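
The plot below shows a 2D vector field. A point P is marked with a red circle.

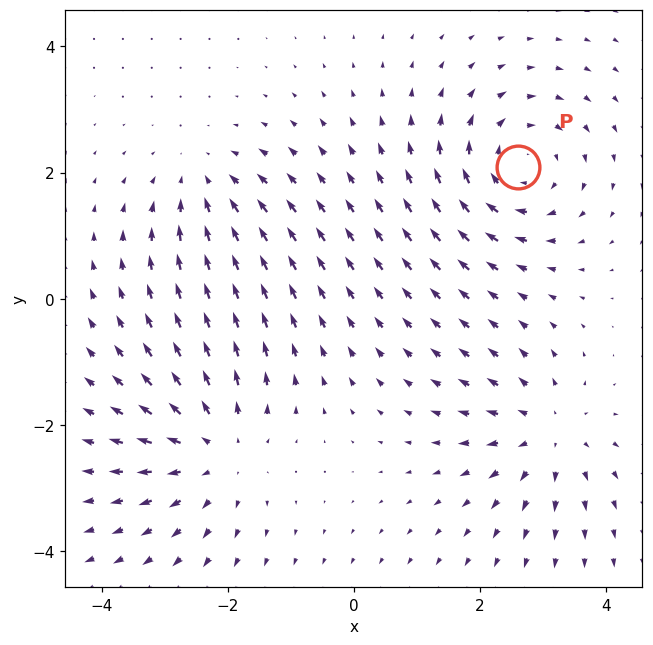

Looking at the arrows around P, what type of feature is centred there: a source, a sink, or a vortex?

At P (2.6, 2.1) the arrows circulate clockwise. Divergence ≈0, curl about -5 — near-zero divergence with nonzero curl is a vortex.

vortex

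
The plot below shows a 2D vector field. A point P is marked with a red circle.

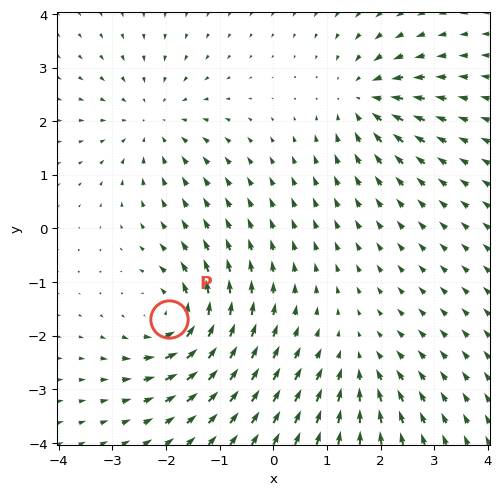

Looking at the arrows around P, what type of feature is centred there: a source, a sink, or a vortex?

At P (-1.9, -1.7) the arrows circulate counterclockwise. Divergence ≈0, curl about +6 — near-zero divergence with nonzero curl is a vortex.

vortex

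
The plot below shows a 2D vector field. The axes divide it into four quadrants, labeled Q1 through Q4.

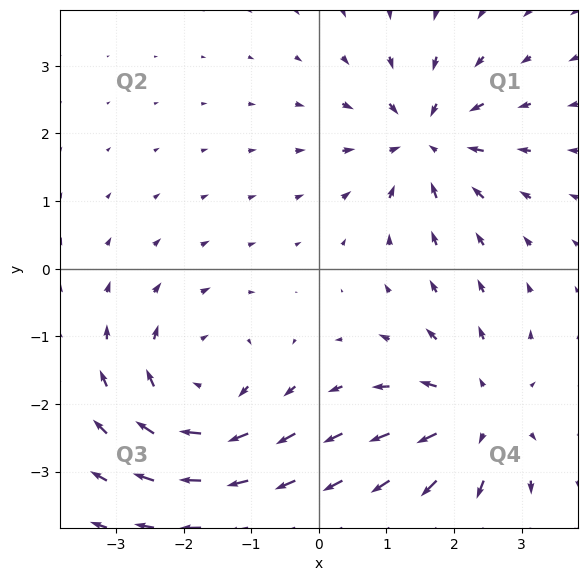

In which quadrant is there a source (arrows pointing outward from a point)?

Q4

The source sits at approximately (2.3, -2.2), which lies in quadrant Q4. The divergence there is about +3, positive as expected for a source.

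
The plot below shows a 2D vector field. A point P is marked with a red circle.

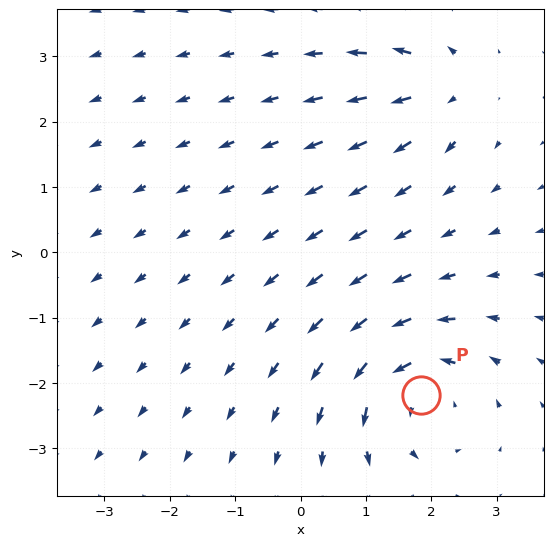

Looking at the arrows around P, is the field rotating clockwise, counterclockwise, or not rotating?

Near P at (1.9, -2.2) the arrows circulate counterclockwise. The curl (z-component) there is about +5; positive curl means counterclockwise rotation.

counterclockwise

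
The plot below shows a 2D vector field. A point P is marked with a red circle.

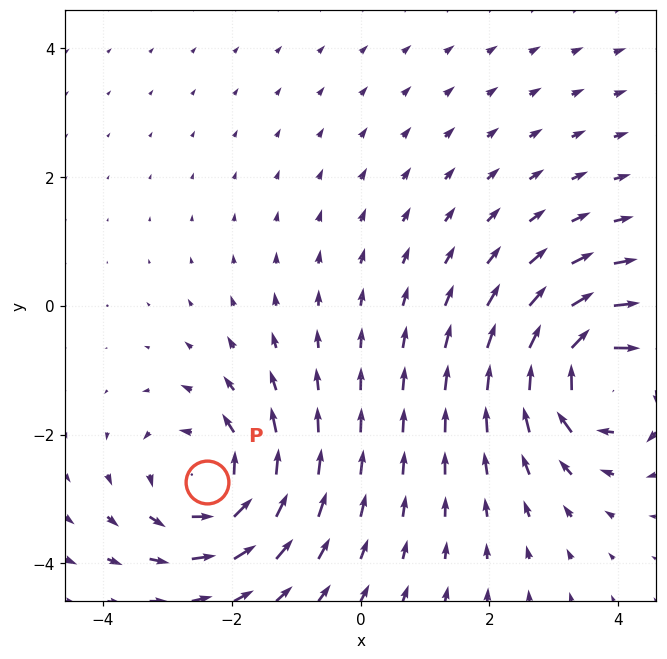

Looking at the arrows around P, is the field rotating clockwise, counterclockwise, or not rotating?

Near P at (-2.4, -2.7) the arrows circulate counterclockwise. The curl (z-component) there is about +5; positive curl means counterclockwise rotation.

counterclockwise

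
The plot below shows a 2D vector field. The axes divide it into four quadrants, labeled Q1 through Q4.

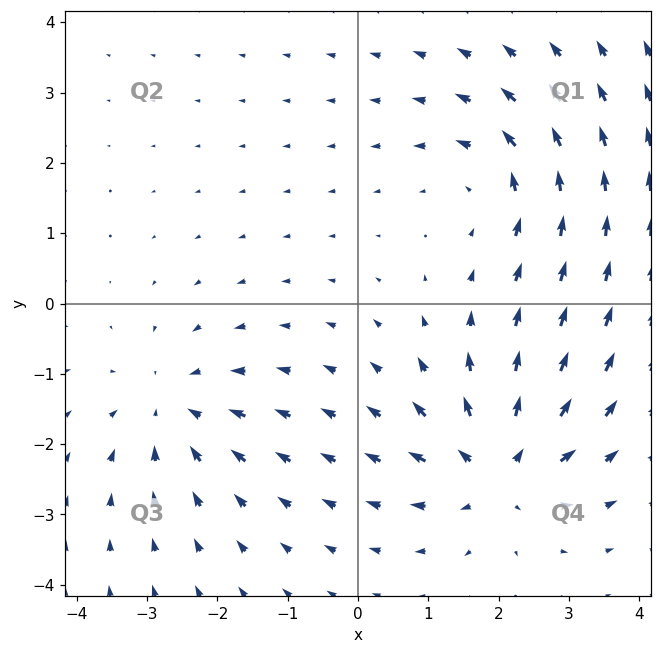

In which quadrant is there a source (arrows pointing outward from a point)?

Q4

The source sits at approximately (2.0, -2.4), which lies in quadrant Q4. The divergence there is about +5, positive as expected for a source.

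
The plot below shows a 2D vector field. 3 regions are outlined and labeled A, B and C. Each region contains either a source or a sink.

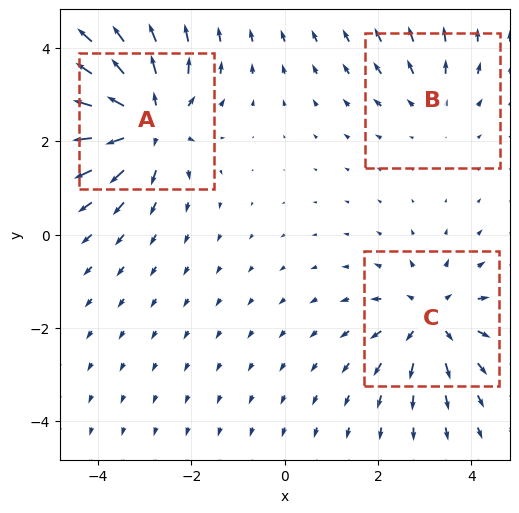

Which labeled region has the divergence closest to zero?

Divergence at each region's feature centre — A: about +5, B: about +2, C: about +4. Region B is closest to zero.

B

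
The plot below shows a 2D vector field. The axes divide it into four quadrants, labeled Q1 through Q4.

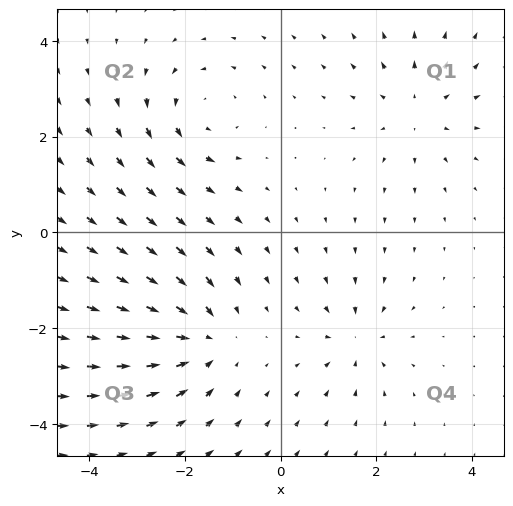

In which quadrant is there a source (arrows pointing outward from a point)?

The source sits at approximately (2.9, 2.5), which lies in quadrant Q1. The divergence there is about +3, positive as expected for a source.

Q1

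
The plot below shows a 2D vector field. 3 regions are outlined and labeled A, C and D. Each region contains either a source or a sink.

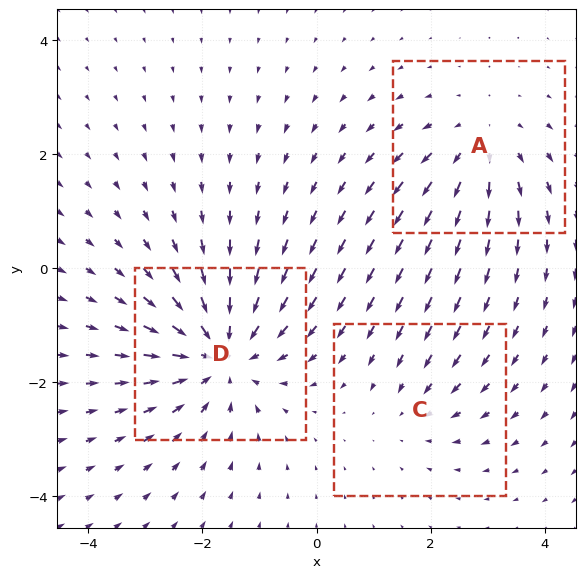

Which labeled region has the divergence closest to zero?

Divergence at each region's feature centre — A: about +3, C: about -2, D: about -4. Region C is closest to zero.

C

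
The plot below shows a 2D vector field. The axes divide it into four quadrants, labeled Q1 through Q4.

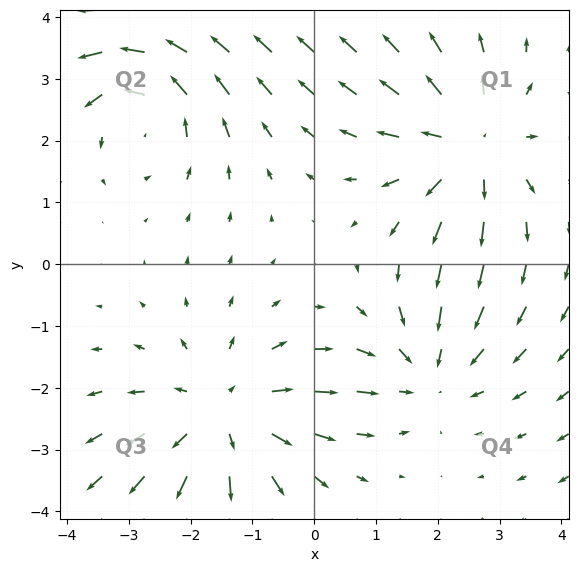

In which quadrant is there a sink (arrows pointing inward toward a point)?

The sink sits at approximately (1.9, -1.7), which lies in quadrant Q4. The divergence there is about -3, negative as expected for a sink.

Q4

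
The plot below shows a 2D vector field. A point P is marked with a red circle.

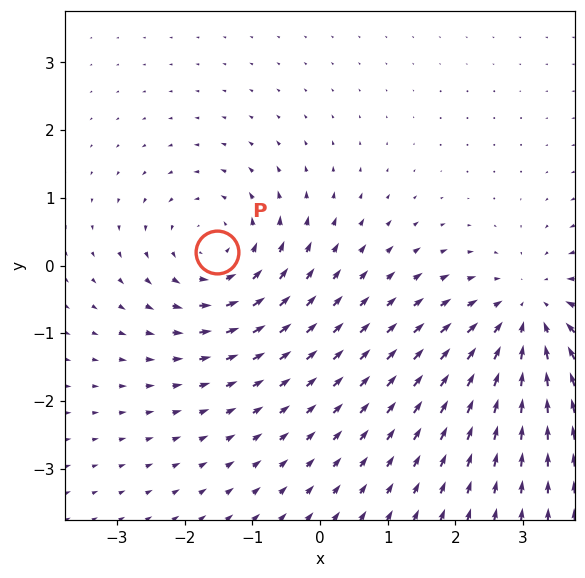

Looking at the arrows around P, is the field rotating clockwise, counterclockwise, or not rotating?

counterclockwise

Near P at (-1.5, 0.2) the arrows circulate counterclockwise. The curl (z-component) there is about +4; positive curl means counterclockwise rotation.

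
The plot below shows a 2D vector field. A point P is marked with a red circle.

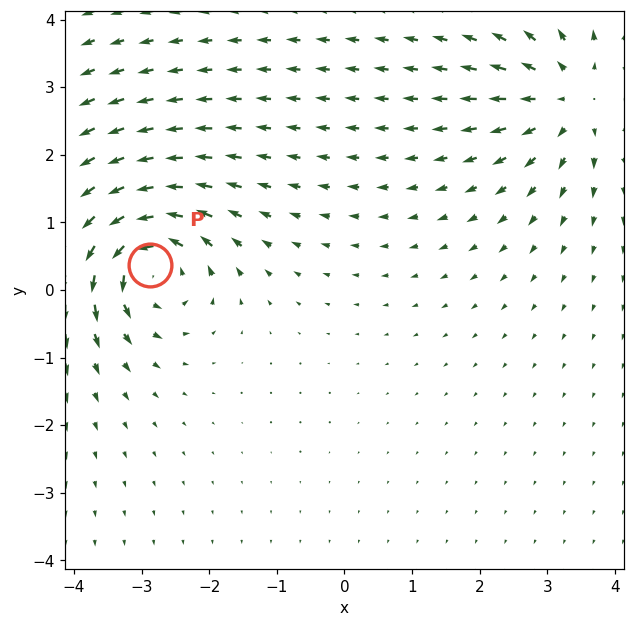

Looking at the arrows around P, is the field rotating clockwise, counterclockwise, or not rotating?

counterclockwise

Near P at (-2.9, 0.4) the arrows circulate counterclockwise. The curl (z-component) there is about +6; positive curl means counterclockwise rotation.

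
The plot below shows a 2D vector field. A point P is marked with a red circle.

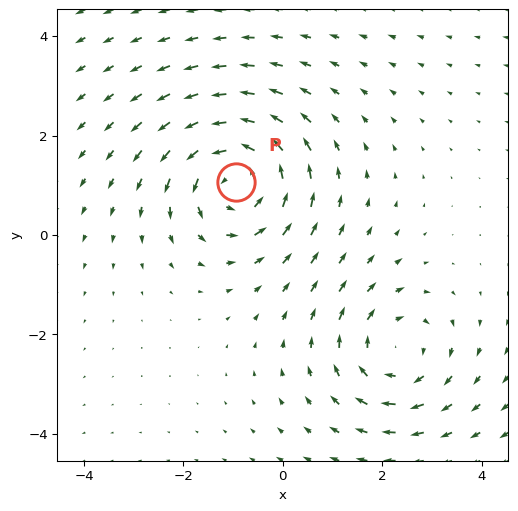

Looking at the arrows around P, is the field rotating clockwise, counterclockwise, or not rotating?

Near P at (-0.9, 1.1) the arrows circulate counterclockwise. The curl (z-component) there is about +4; positive curl means counterclockwise rotation.

counterclockwise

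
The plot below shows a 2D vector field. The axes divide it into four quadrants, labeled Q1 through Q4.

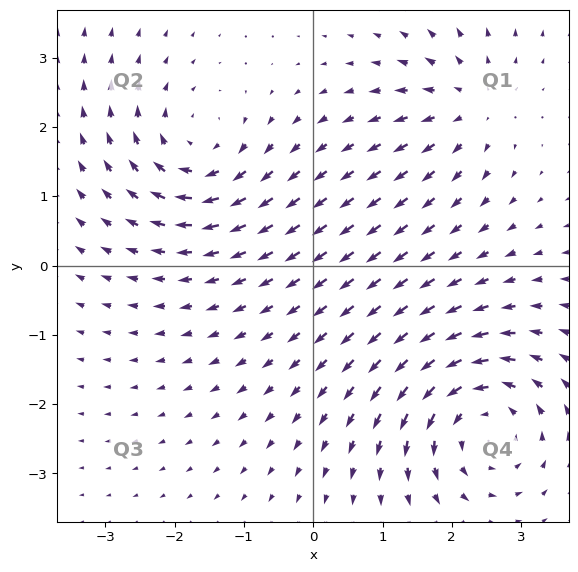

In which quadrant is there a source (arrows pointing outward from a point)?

Q1

The source sits at approximately (2.3, 2.3), which lies in quadrant Q1. The divergence there is about +3, positive as expected for a source.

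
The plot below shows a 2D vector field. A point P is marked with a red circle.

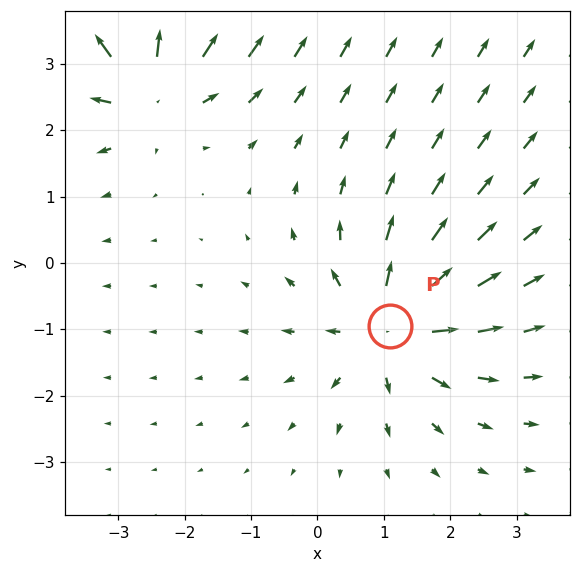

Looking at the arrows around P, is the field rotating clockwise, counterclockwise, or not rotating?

not rotating

Near P at (1.1, -1.0) the arrows show no circulation. The curl there is ≈0.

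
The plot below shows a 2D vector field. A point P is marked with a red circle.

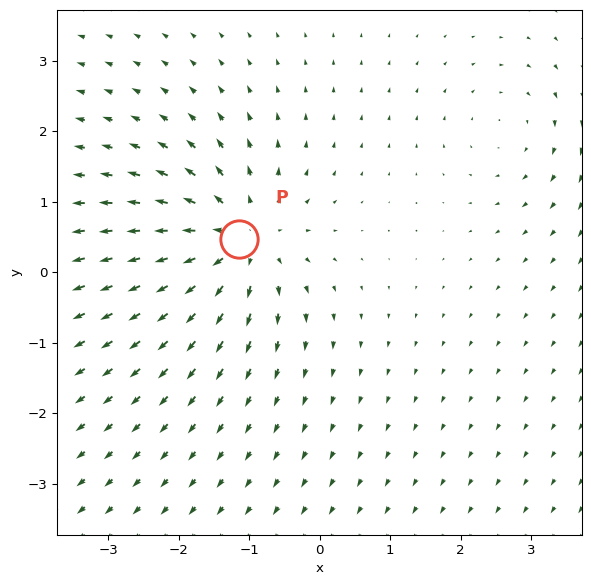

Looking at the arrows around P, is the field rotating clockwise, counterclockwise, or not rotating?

not rotating

Near P at (-1.1, 0.5) the arrows show no circulation. The curl there is ≈0.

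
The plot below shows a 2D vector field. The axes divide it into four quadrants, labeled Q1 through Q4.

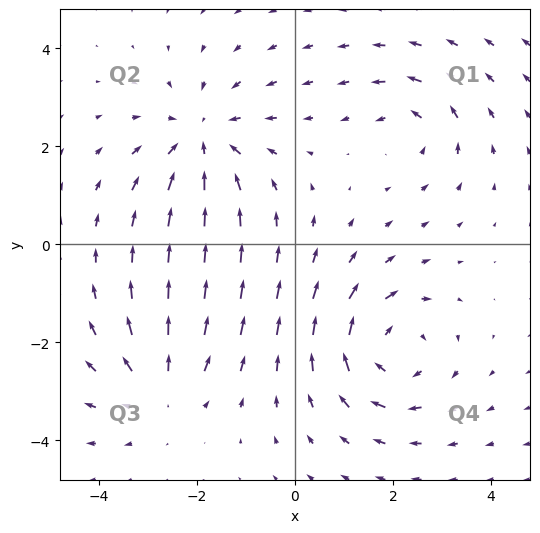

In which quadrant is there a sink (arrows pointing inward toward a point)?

Q2

The sink sits at approximately (-1.9, 2.2), which lies in quadrant Q2. The divergence there is about -4, negative as expected for a sink.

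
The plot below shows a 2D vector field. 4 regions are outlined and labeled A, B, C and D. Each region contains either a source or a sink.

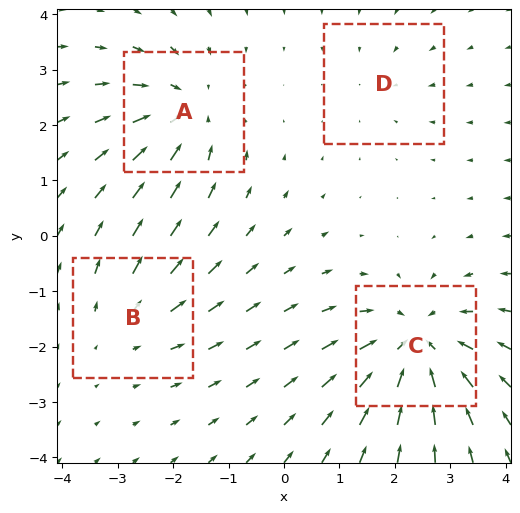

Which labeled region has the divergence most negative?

C

Divergence at each region's feature centre — A: about -5, B: about +3, C: about -6, D: about -2. Region C is most negative.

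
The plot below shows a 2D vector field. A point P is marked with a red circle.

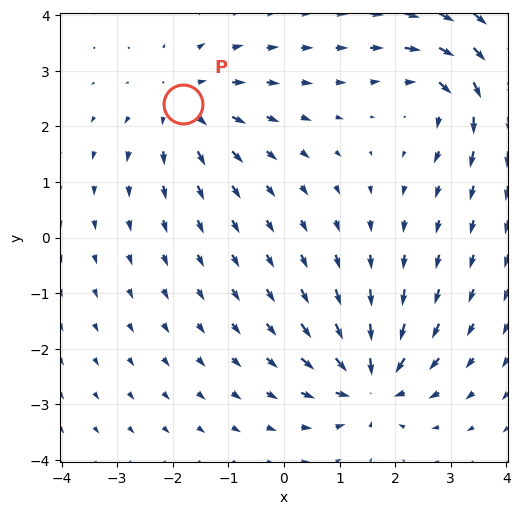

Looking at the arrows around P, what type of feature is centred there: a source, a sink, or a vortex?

At P (-1.8, 2.4) the arrows spread outward. Divergence about +4, curl ≈0 — positive divergence with near-zero curl is a source.

source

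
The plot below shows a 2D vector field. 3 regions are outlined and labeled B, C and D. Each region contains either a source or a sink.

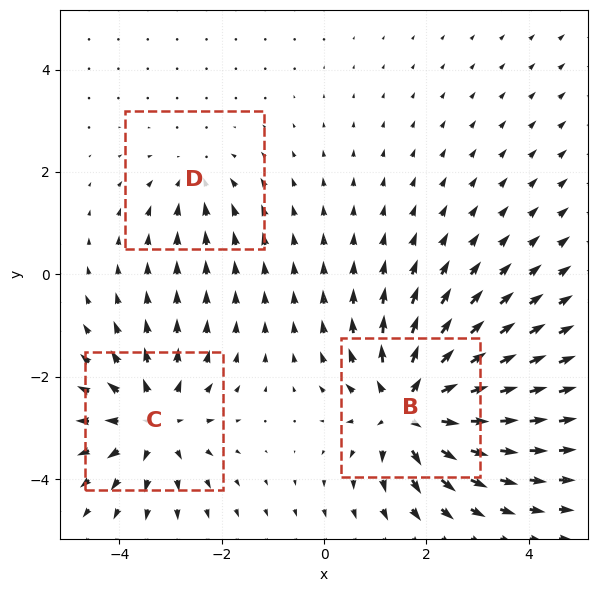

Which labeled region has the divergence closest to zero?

Divergence at each region's feature centre — B: about +5, C: about +4, D: about -2. Region D is closest to zero.

D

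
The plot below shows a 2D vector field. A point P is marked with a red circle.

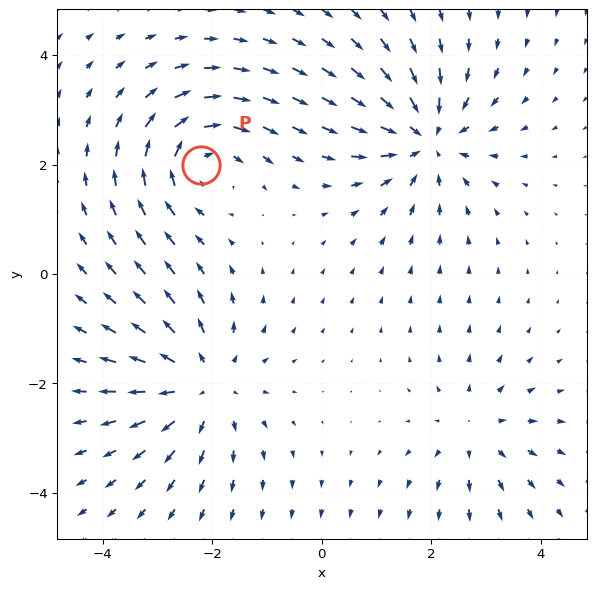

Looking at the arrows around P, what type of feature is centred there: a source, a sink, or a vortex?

vortex

At P (-2.2, 2.0) the arrows circulate clockwise. Divergence ≈0, curl about -5 — near-zero divergence with nonzero curl is a vortex.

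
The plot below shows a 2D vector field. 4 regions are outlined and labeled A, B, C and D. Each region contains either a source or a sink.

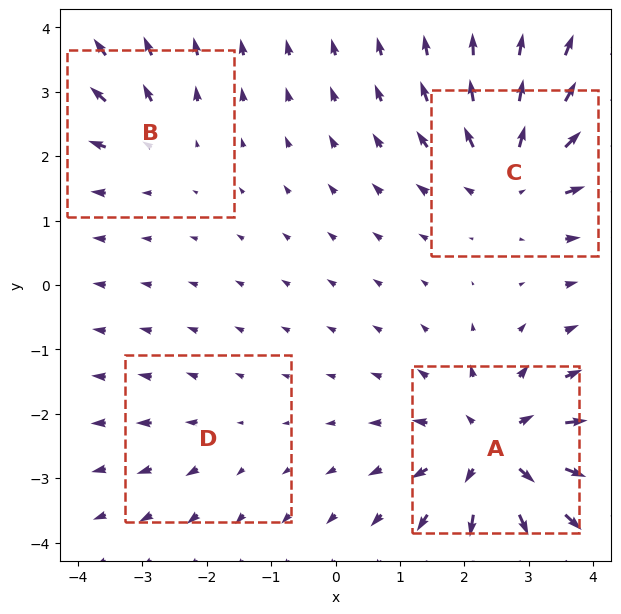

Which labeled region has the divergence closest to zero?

Divergence at each region's feature centre — A: about +7, B: about +3, C: about +6, D: about +2. Region D is closest to zero.

D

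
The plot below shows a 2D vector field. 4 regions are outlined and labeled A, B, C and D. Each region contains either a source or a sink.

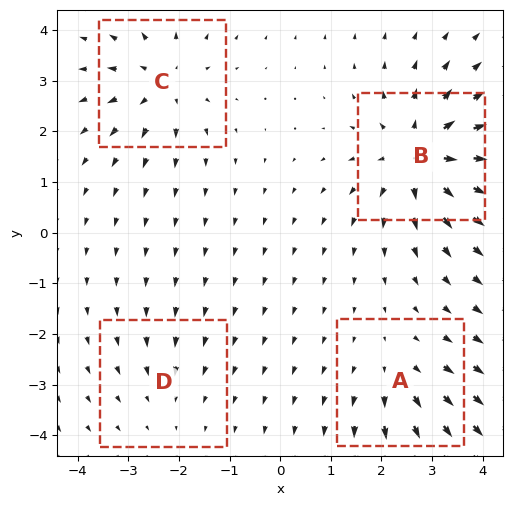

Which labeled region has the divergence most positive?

Divergence at each region's feature centre — A: about +3, B: about +7, C: about +5, D: about -2. Region B is most positive.

B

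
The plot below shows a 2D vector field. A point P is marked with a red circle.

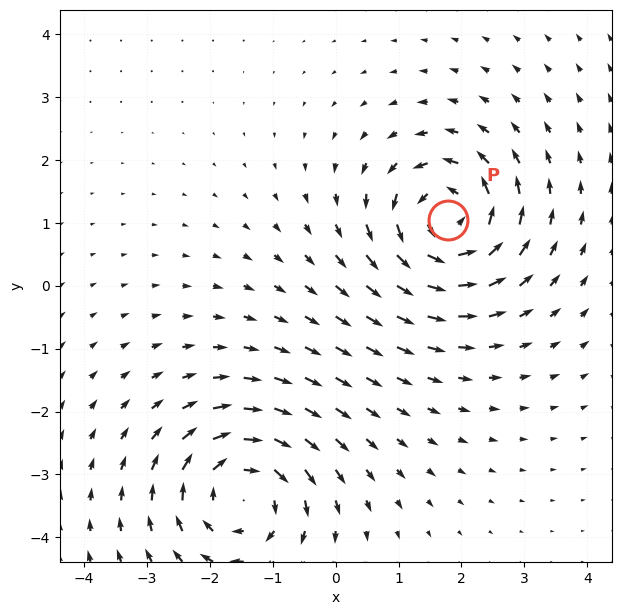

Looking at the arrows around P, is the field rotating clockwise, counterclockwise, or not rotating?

counterclockwise

Near P at (1.8, 1.0) the arrows circulate counterclockwise. The curl (z-component) there is about +5; positive curl means counterclockwise rotation.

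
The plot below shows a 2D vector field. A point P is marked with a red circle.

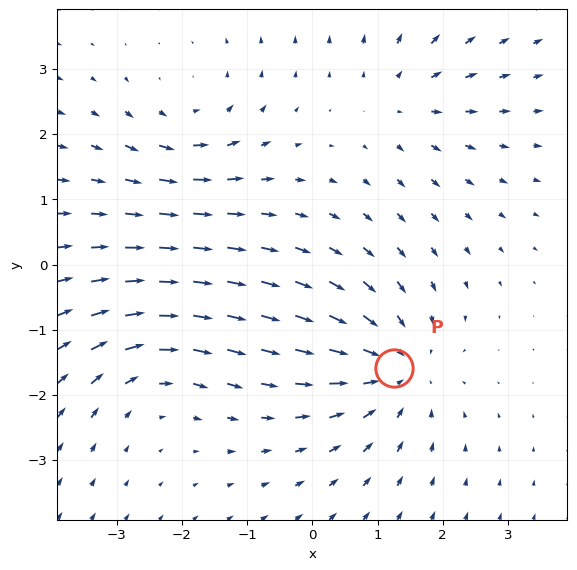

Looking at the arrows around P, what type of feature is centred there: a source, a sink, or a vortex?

At P (1.3, -1.6) the arrows converge inward. Divergence about -4, curl ≈0 — negative divergence with near-zero curl is a sink.

sink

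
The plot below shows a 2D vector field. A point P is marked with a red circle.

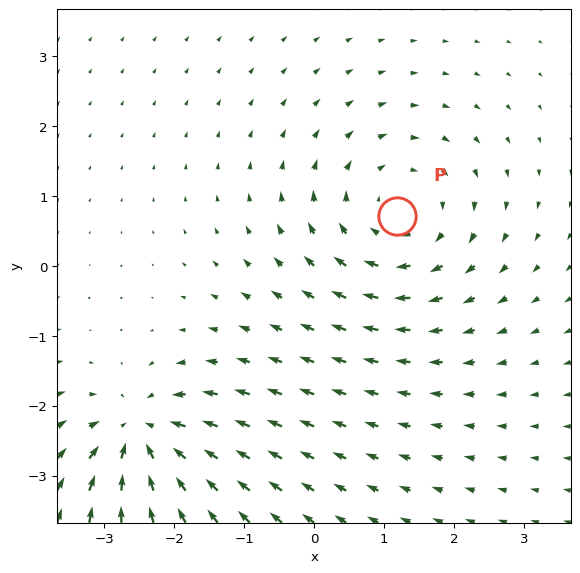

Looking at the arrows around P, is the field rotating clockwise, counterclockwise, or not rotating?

clockwise

Near P at (1.2, 0.7) the arrows circulate clockwise. The curl (z-component) there is about -4; negative curl means clockwise rotation.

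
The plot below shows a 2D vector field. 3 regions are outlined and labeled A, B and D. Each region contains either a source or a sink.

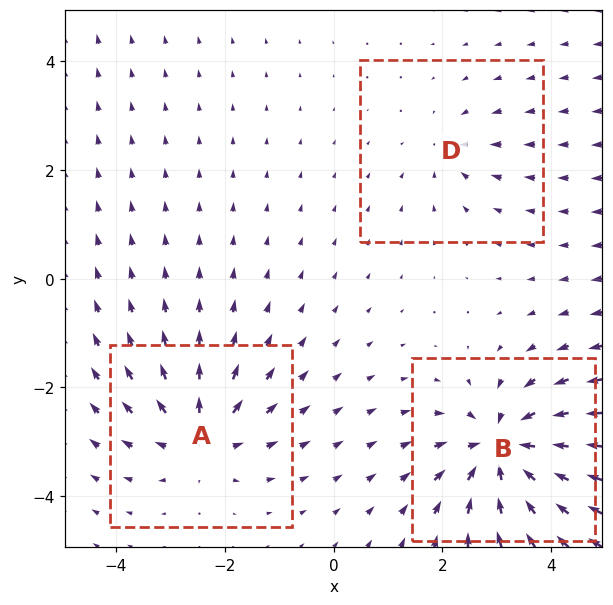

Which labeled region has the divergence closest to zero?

Divergence at each region's feature centre — A: about +4, B: about -6, D: about -2. Region D is closest to zero.

D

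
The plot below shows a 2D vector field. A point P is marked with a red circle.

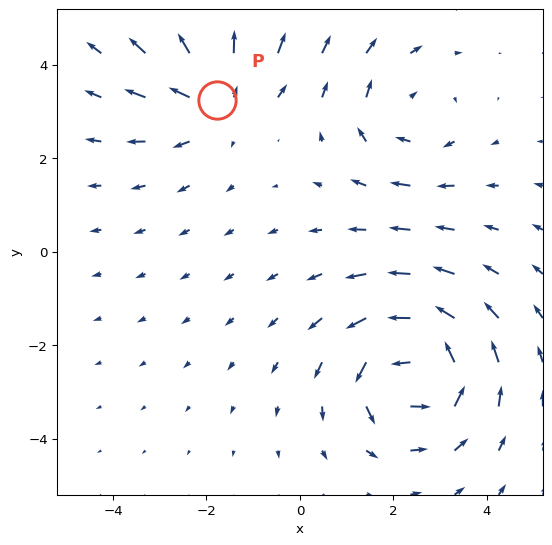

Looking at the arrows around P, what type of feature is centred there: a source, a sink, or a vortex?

source

At P (-1.8, 3.2) the arrows spread outward. Divergence about +3, curl ≈0 — positive divergence with near-zero curl is a source.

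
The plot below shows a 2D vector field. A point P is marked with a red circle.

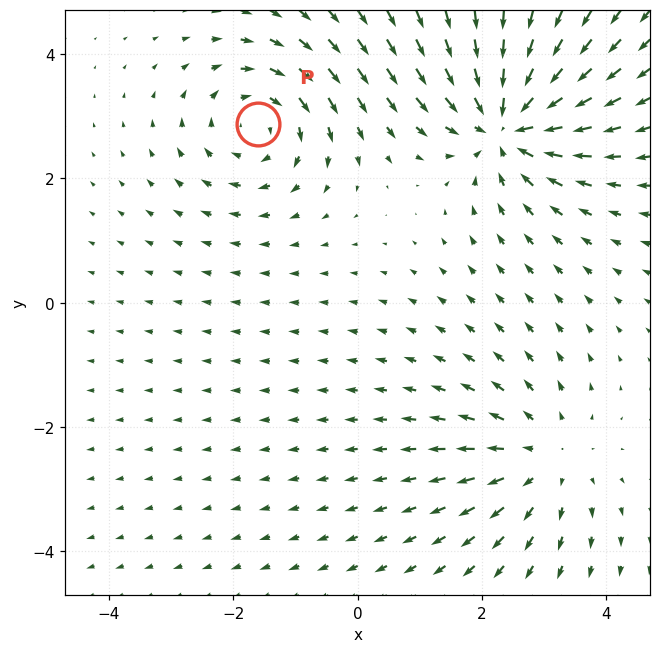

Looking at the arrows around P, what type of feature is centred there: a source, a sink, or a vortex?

vortex

At P (-1.6, 2.9) the arrows circulate clockwise. Divergence ≈0, curl about -4 — near-zero divergence with nonzero curl is a vortex.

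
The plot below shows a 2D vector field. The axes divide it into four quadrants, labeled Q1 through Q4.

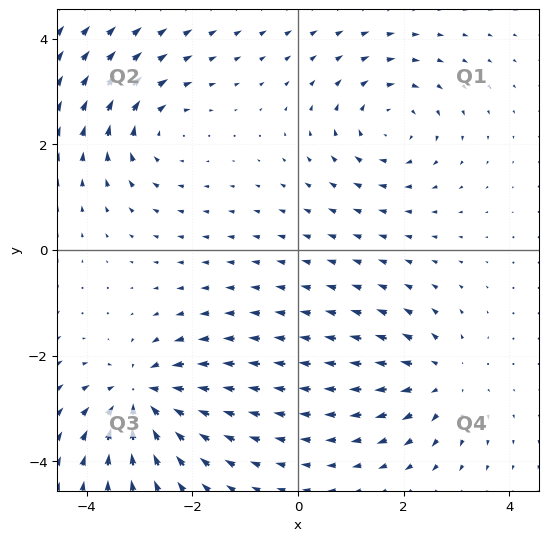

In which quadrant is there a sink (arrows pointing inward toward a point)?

Q3

The sink sits at approximately (-3.0, -2.8), which lies in quadrant Q3. The divergence there is about -6, negative as expected for a sink.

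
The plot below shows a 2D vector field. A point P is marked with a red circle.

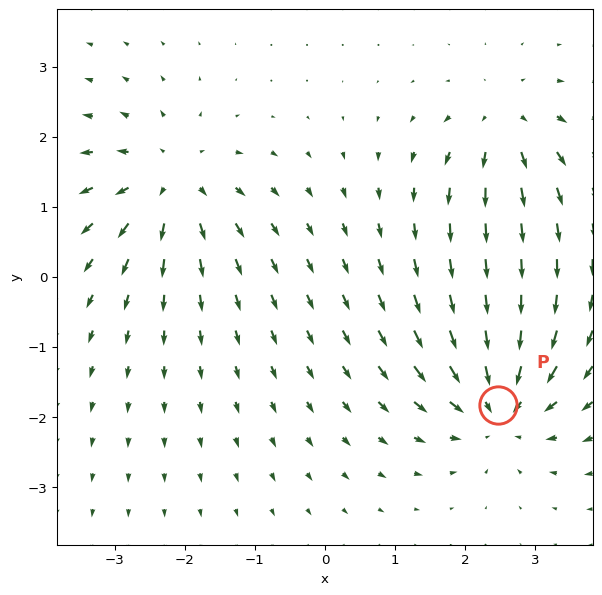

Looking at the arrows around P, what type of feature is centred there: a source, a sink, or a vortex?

sink

At P (2.5, -1.8) the arrows converge inward. Divergence about -6, curl ≈0 — negative divergence with near-zero curl is a sink.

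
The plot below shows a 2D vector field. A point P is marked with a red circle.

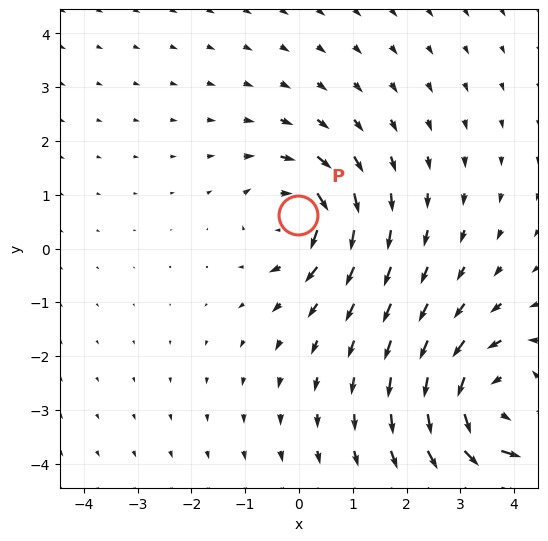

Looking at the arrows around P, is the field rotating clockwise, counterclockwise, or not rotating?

clockwise

Near P at (-0.0, 0.6) the arrows circulate clockwise. The curl (z-component) there is about -5; negative curl means clockwise rotation.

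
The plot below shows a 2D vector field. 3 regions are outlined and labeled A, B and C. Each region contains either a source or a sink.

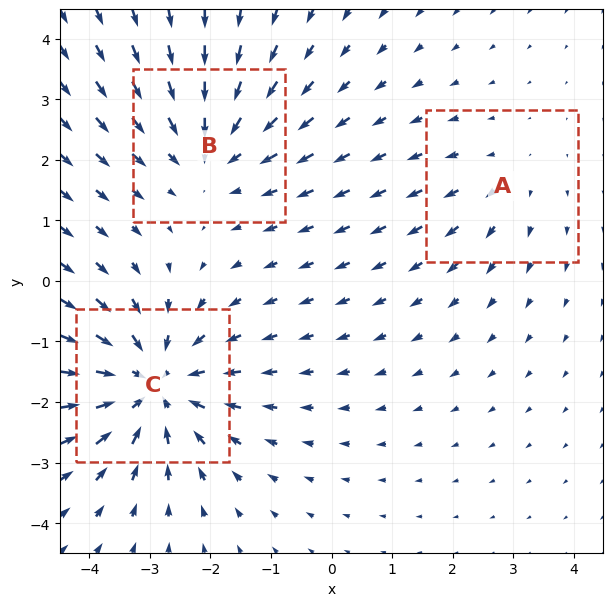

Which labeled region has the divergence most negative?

Divergence at each region's feature centre — A: about +2, B: about -3, C: about -4. Region C is most negative.

C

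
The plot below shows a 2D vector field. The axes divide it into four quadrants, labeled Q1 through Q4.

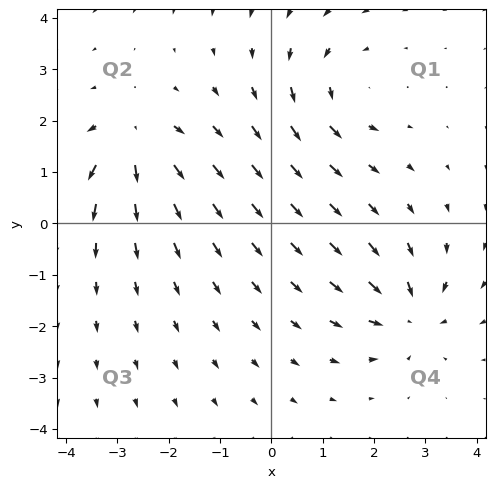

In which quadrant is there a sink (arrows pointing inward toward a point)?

The sink sits at approximately (2.7, -1.8), which lies in quadrant Q4. The divergence there is about -5, negative as expected for a sink.

Q4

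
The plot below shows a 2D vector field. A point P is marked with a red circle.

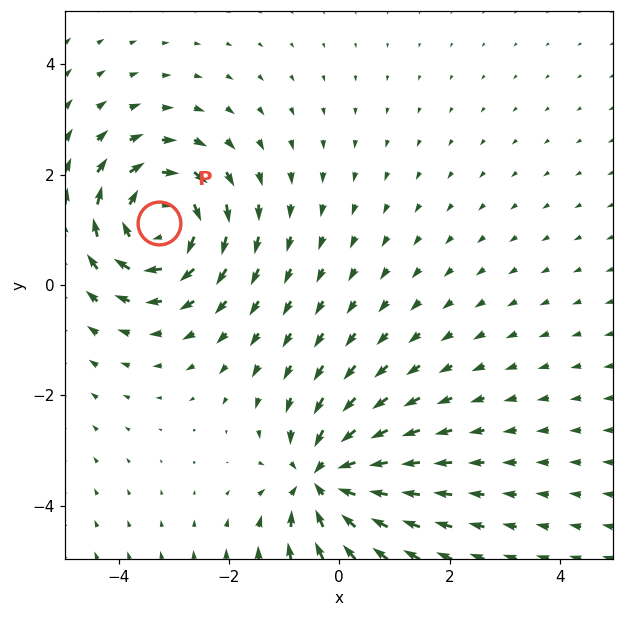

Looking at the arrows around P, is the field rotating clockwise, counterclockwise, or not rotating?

Near P at (-3.3, 1.1) the arrows circulate clockwise. The curl (z-component) there is about -4; negative curl means clockwise rotation.

clockwise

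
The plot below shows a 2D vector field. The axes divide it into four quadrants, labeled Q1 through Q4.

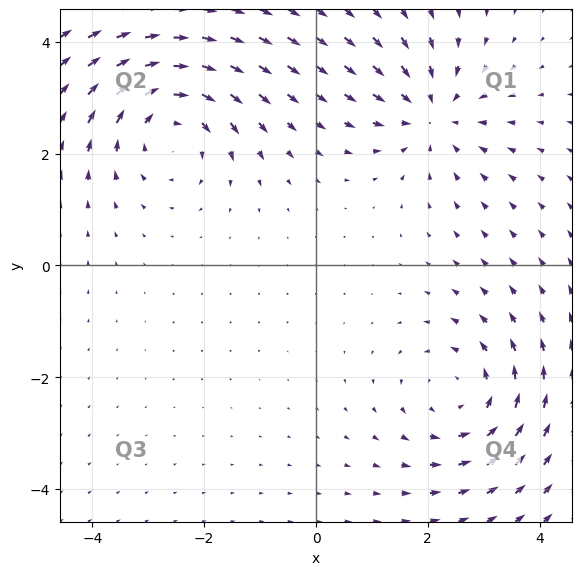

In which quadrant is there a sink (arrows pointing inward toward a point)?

The sink sits at approximately (2.1, 2.7), which lies in quadrant Q1. The divergence there is about -4, negative as expected for a sink.

Q1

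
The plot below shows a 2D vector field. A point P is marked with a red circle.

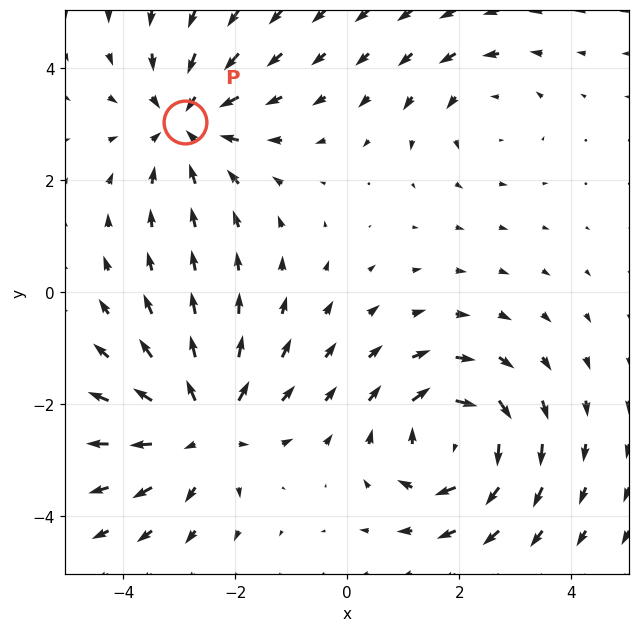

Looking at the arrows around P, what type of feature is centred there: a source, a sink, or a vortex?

At P (-2.9, 3.0) the arrows converge inward. Divergence about -4, curl ≈0 — negative divergence with near-zero curl is a sink.

sink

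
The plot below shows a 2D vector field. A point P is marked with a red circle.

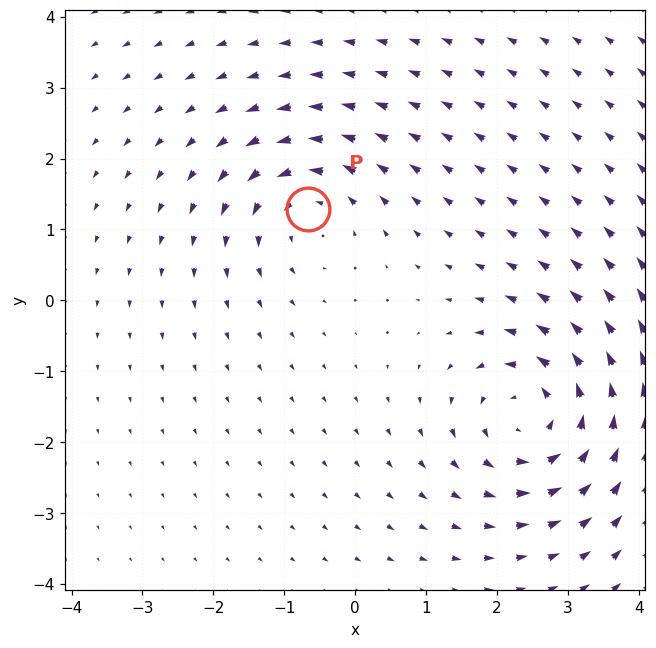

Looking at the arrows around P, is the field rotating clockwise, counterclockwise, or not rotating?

Near P at (-0.7, 1.3) the arrows circulate counterclockwise. The curl (z-component) there is about +4; positive curl means counterclockwise rotation.

counterclockwise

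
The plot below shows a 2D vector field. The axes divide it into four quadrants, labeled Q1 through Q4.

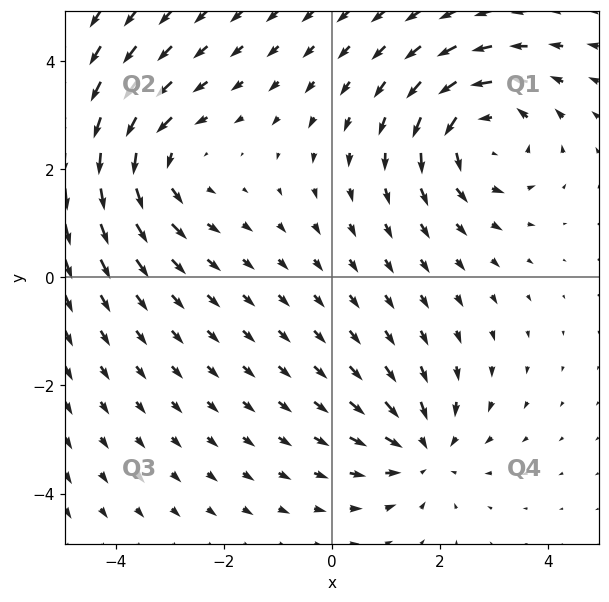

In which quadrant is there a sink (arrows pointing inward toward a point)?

The sink sits at approximately (1.7, -3.2), which lies in quadrant Q4. The divergence there is about -3, negative as expected for a sink.

Q4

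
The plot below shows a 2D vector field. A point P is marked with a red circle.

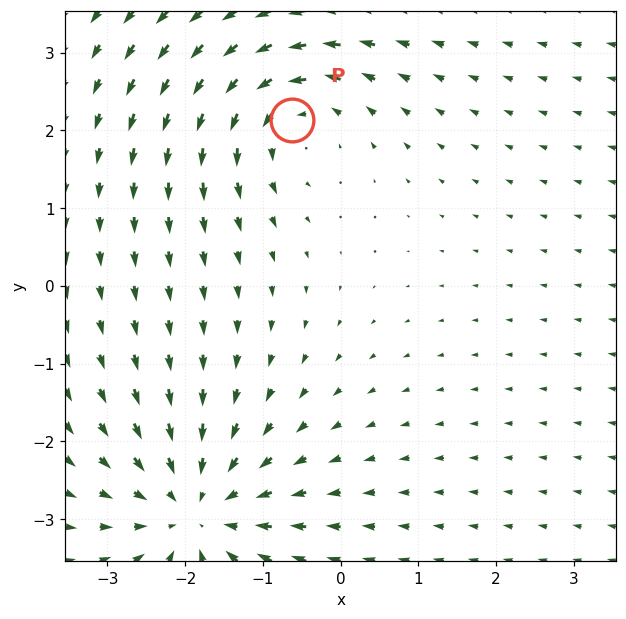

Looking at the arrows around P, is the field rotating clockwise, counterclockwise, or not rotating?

counterclockwise

Near P at (-0.6, 2.1) the arrows circulate counterclockwise. The curl (z-component) there is about +4; positive curl means counterclockwise rotation.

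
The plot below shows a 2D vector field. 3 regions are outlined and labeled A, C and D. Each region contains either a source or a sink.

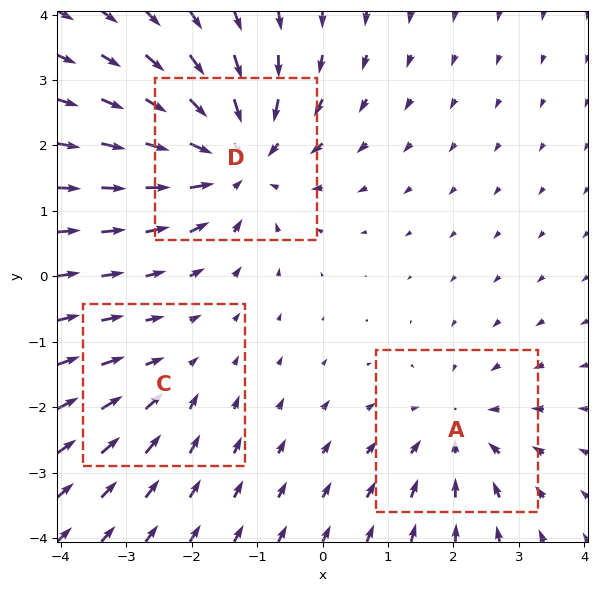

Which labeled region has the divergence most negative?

Divergence at each region's feature centre — A: about -3, C: about -2, D: about -5. Region D is most negative.

D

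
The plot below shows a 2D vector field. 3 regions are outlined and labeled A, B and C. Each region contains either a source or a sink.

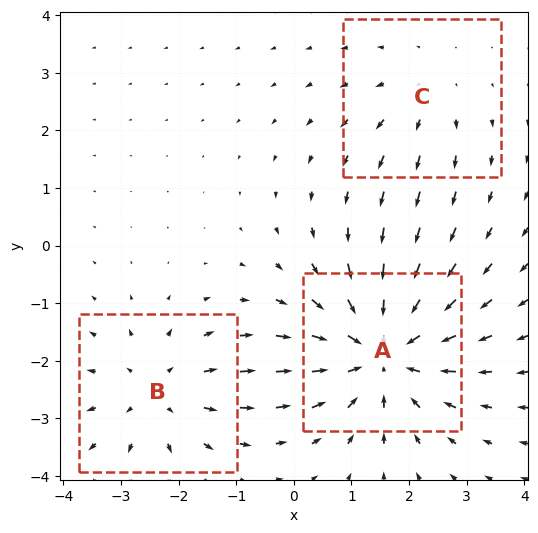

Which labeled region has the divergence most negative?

A

Divergence at each region's feature centre — A: about -4, B: about +3, C: about +2. Region A is most negative.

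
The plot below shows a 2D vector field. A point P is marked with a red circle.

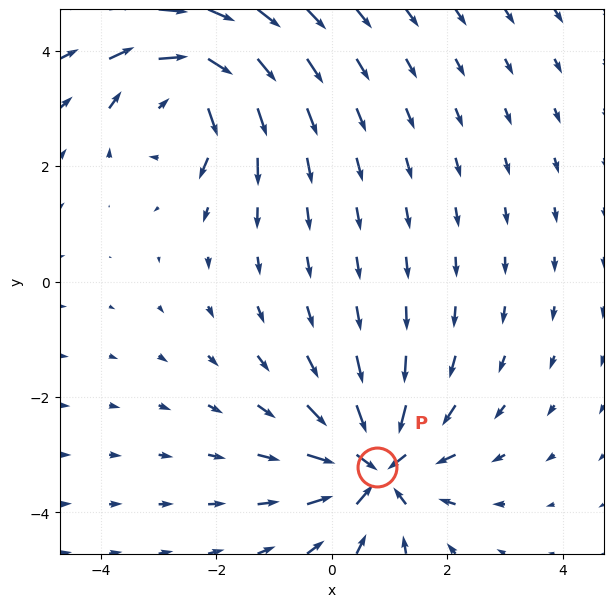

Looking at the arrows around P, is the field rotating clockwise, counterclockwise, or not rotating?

not rotating

Near P at (0.8, -3.2) the arrows show no circulation. The curl there is ≈0.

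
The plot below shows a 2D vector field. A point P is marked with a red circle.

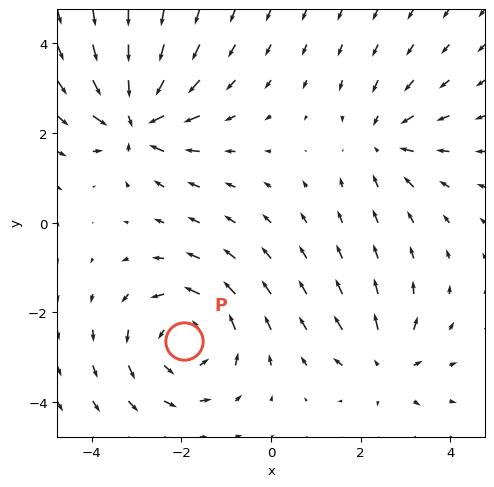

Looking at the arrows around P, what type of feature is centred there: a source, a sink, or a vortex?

vortex

At P (-1.9, -2.6) the arrows circulate counterclockwise. Divergence ≈0, curl about +4 — near-zero divergence with nonzero curl is a vortex.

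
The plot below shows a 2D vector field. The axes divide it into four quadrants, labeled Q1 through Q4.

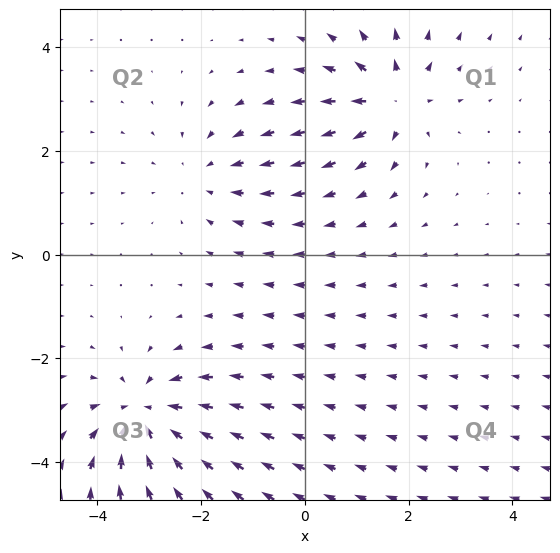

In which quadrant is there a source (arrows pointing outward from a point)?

Q1

The source sits at approximately (1.7, 3.0), which lies in quadrant Q1. The divergence there is about +4, positive as expected for a source.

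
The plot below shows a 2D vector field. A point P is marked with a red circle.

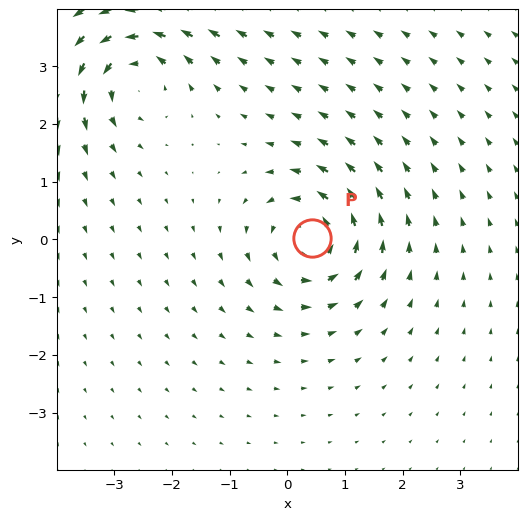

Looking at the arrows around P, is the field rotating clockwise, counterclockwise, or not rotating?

counterclockwise

Near P at (0.4, 0.0) the arrows circulate counterclockwise. The curl (z-component) there is about +5; positive curl means counterclockwise rotation.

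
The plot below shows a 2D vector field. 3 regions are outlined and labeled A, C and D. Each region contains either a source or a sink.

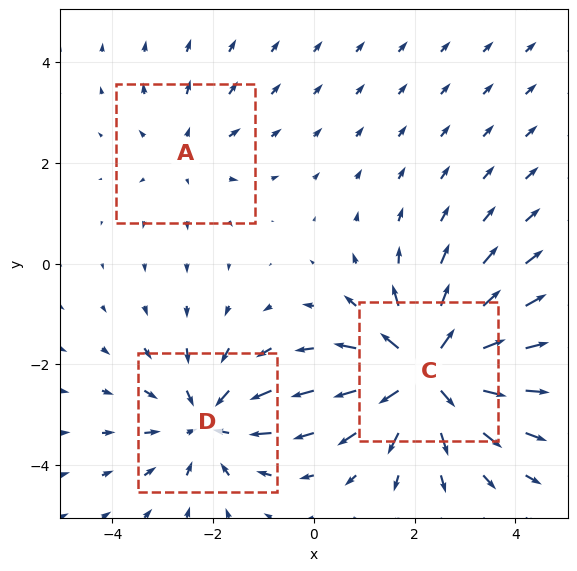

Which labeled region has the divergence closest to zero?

Divergence at each region's feature centre — A: about +2, C: about +5, D: about -3. Region A is closest to zero.

A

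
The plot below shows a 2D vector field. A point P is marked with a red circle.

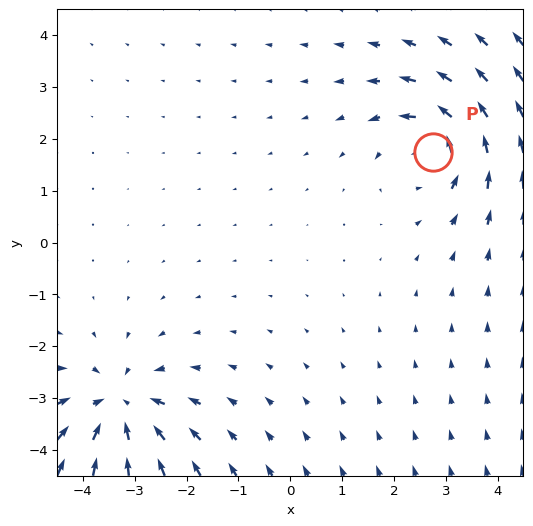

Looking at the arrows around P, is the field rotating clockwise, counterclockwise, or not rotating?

Near P at (2.8, 1.7) the arrows circulate counterclockwise. The curl (z-component) there is about +3; positive curl means counterclockwise rotation.

counterclockwise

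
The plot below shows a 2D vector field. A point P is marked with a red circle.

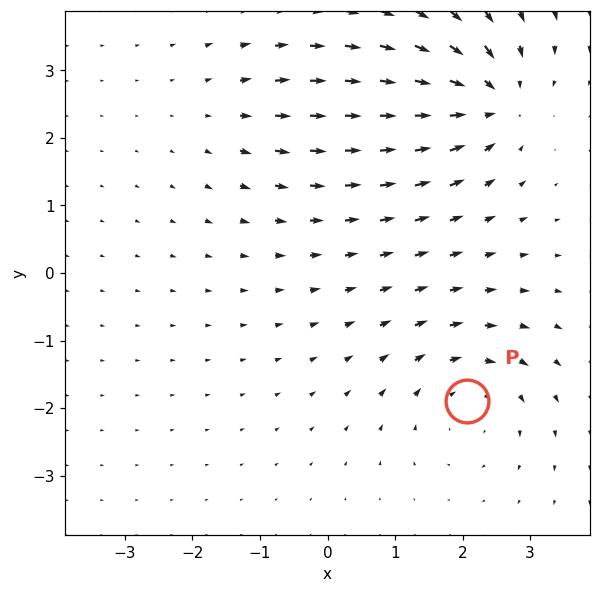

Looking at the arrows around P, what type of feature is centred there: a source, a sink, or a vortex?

At P (2.1, -1.9) the arrows circulate clockwise. Divergence ≈0, curl about -4 — near-zero divergence with nonzero curl is a vortex.

vortex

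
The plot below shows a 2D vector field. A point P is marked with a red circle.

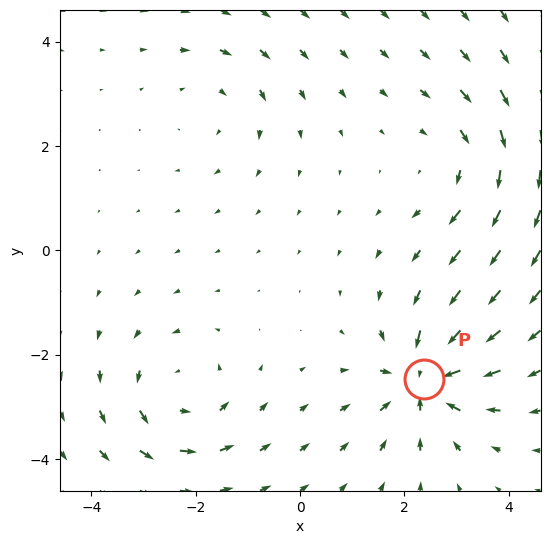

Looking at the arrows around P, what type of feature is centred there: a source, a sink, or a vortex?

sink

At P (2.4, -2.5) the arrows converge inward. Divergence about -6, curl ≈0 — negative divergence with near-zero curl is a sink.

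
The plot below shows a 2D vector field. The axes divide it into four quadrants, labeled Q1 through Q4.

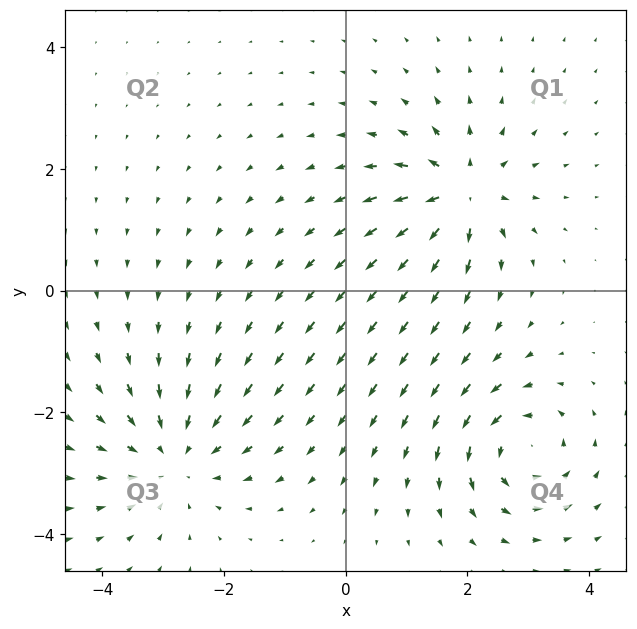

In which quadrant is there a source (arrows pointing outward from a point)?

Q1

The source sits at approximately (1.9, 1.6), which lies in quadrant Q1. The divergence there is about +5, positive as expected for a source.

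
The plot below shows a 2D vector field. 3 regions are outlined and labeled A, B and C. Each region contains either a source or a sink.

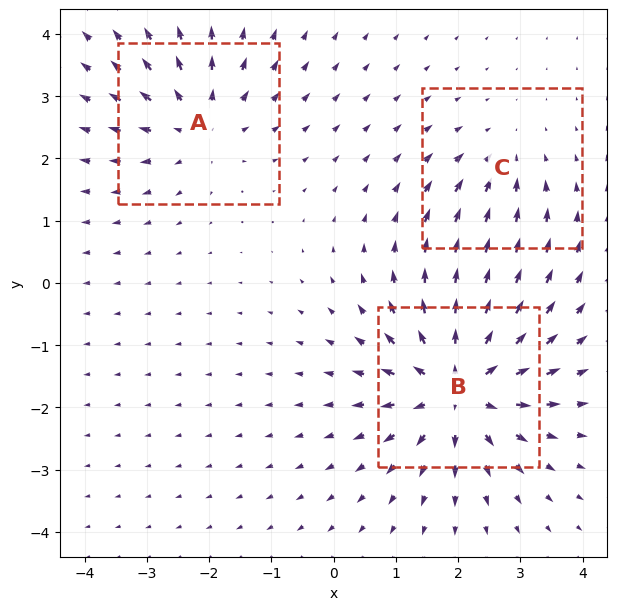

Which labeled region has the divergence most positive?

B

Divergence at each region's feature centre — A: about +3, B: about +5, C: about -2. Region B is most positive.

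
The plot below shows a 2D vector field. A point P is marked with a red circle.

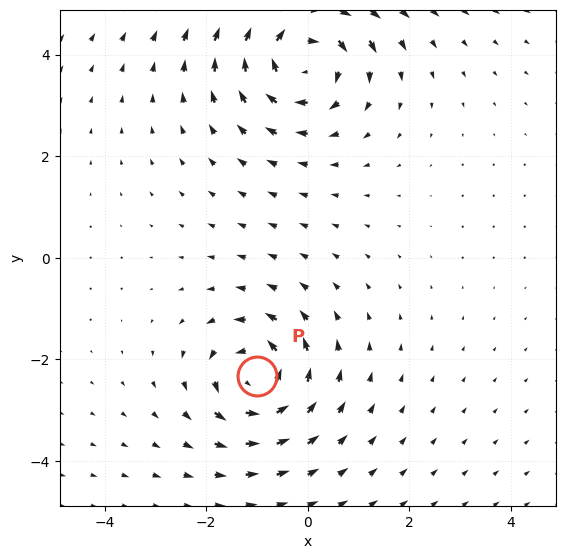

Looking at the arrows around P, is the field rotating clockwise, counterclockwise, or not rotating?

counterclockwise

Near P at (-1.0, -2.3) the arrows circulate counterclockwise. The curl (z-component) there is about +5; positive curl means counterclockwise rotation.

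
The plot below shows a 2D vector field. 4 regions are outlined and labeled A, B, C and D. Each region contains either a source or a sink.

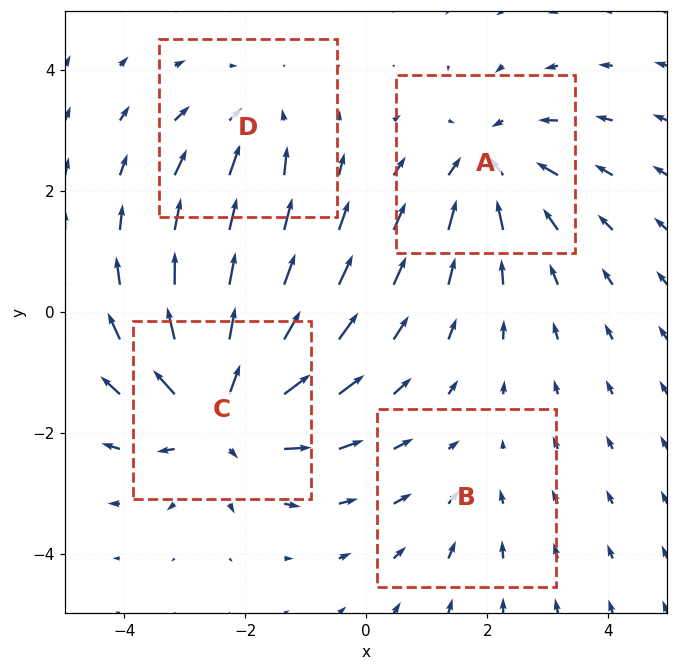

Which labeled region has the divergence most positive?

Divergence at each region's feature centre — A: about -4, B: about -2, C: about +6, D: about -3. Region C is most positive.

C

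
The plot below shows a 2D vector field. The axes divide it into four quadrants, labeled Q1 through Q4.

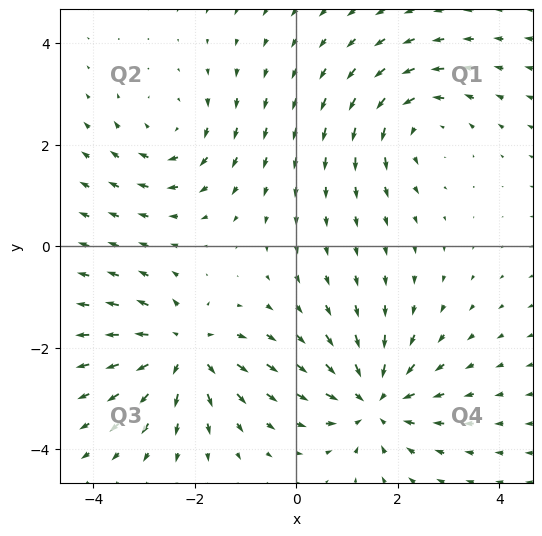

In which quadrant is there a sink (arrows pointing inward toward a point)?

Q4

The sink sits at approximately (1.5, -3.1), which lies in quadrant Q4. The divergence there is about -5, negative as expected for a sink.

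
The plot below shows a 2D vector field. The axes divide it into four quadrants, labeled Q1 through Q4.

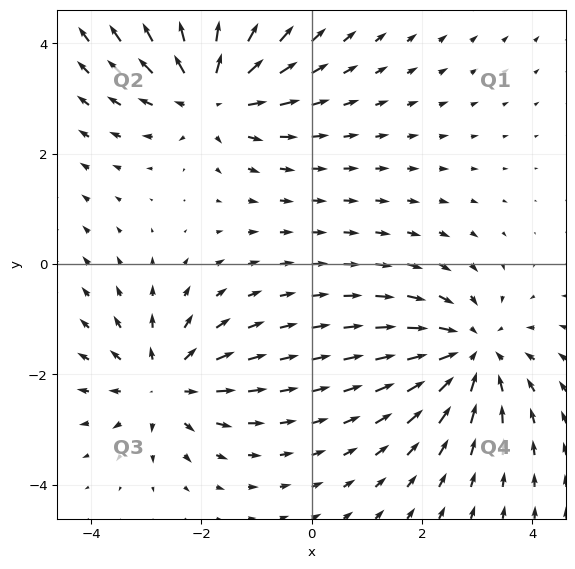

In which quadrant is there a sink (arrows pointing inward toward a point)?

The sink sits at approximately (2.9, -1.6), which lies in quadrant Q4. The divergence there is about -4, negative as expected for a sink.

Q4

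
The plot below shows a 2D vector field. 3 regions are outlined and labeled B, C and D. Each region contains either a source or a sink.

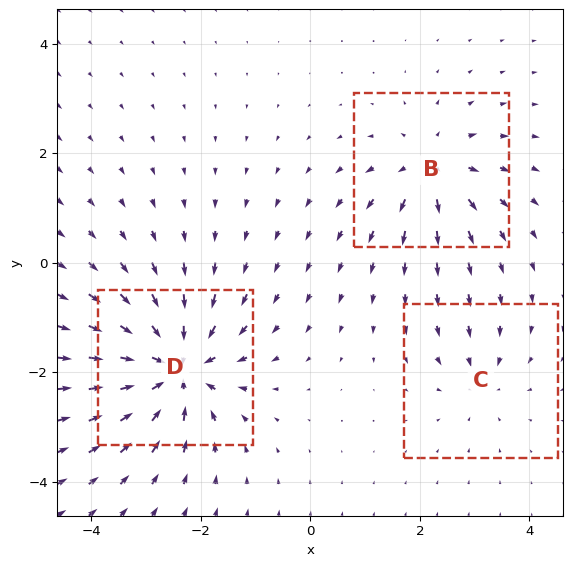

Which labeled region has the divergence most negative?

D

Divergence at each region's feature centre — B: about +4, C: about -2, D: about -6. Region D is most negative.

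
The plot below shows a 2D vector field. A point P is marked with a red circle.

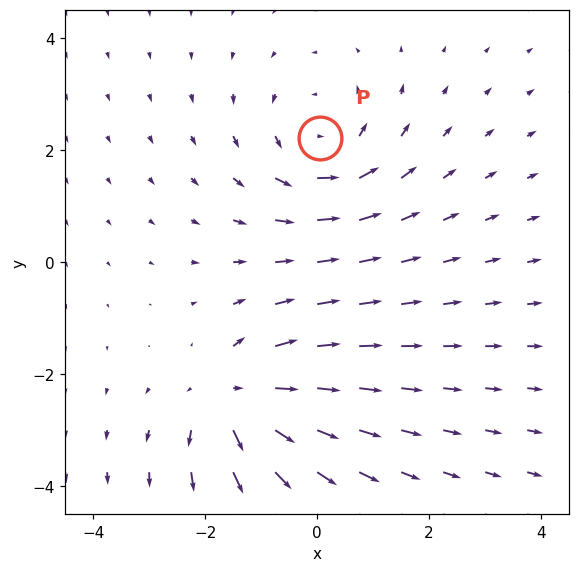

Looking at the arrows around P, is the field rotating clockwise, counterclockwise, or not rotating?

Near P at (0.0, 2.2) the arrows circulate counterclockwise. The curl (z-component) there is about +2; positive curl means counterclockwise rotation.

counterclockwise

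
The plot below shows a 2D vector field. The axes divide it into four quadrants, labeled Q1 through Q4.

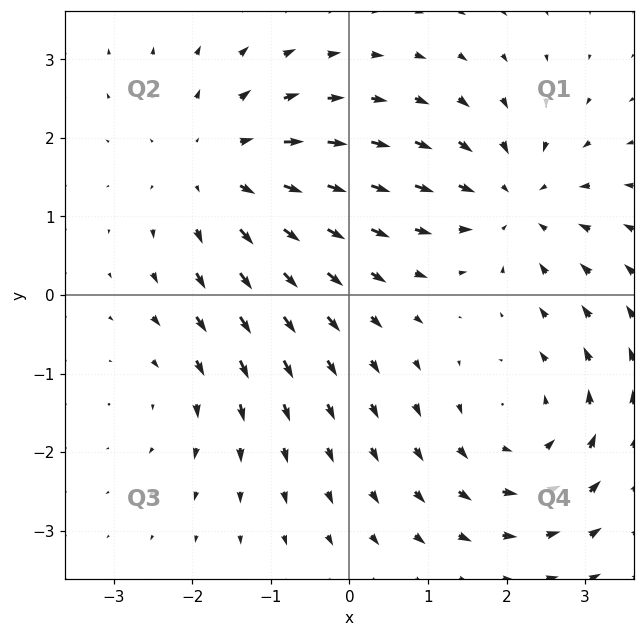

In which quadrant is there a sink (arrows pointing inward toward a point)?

Q1

The sink sits at approximately (2.1, 1.2), which lies in quadrant Q1. The divergence there is about -4, negative as expected for a sink.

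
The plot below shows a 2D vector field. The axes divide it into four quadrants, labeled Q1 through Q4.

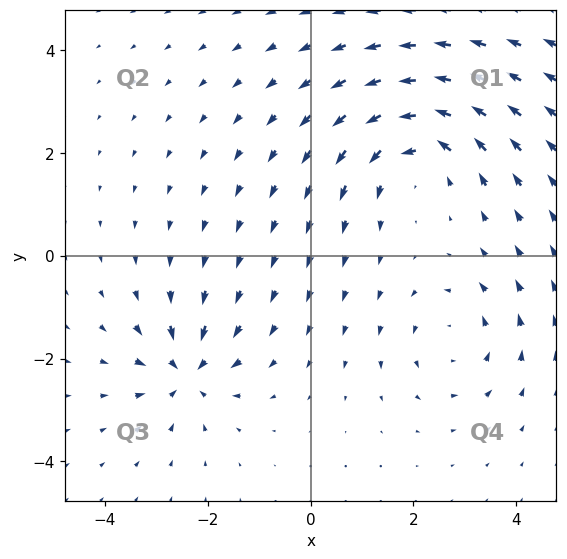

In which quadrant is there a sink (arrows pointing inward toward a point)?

Q3

The sink sits at approximately (-2.4, -2.3), which lies in quadrant Q3. The divergence there is about -4, negative as expected for a sink.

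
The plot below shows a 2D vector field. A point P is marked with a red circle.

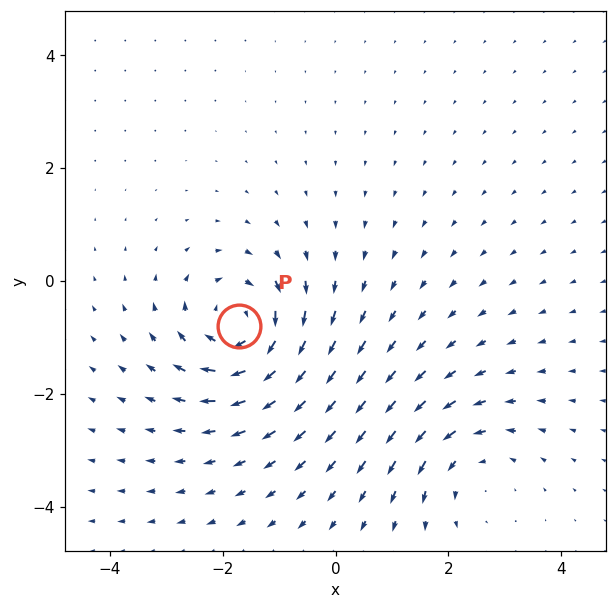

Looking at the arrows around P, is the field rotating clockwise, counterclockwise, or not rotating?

clockwise

Near P at (-1.7, -0.8) the arrows circulate clockwise. The curl (z-component) there is about -4; negative curl means clockwise rotation.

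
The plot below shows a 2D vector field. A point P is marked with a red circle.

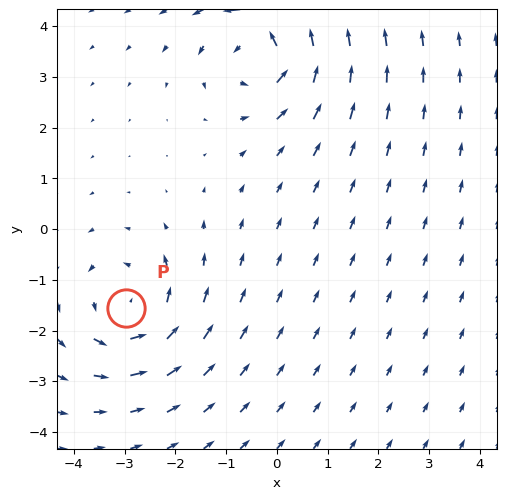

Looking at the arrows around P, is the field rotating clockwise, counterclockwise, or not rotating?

Near P at (-3.0, -1.6) the arrows circulate counterclockwise. The curl (z-component) there is about +4; positive curl means counterclockwise rotation.

counterclockwise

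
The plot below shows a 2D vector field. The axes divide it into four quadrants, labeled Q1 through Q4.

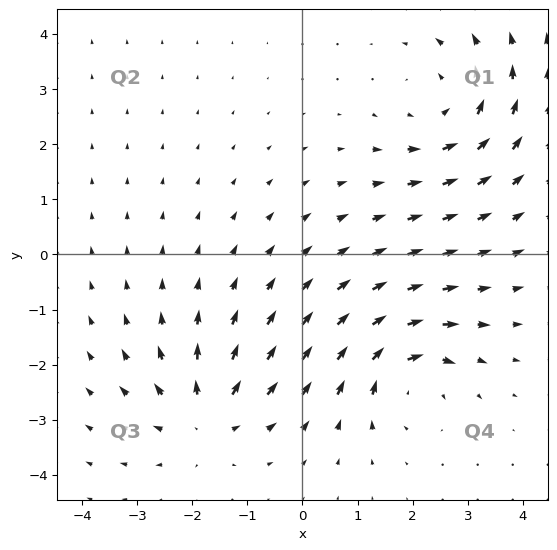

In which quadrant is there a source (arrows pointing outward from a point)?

The source sits at approximately (-1.8, -3.0), which lies in quadrant Q3. The divergence there is about +5, positive as expected for a source.

Q3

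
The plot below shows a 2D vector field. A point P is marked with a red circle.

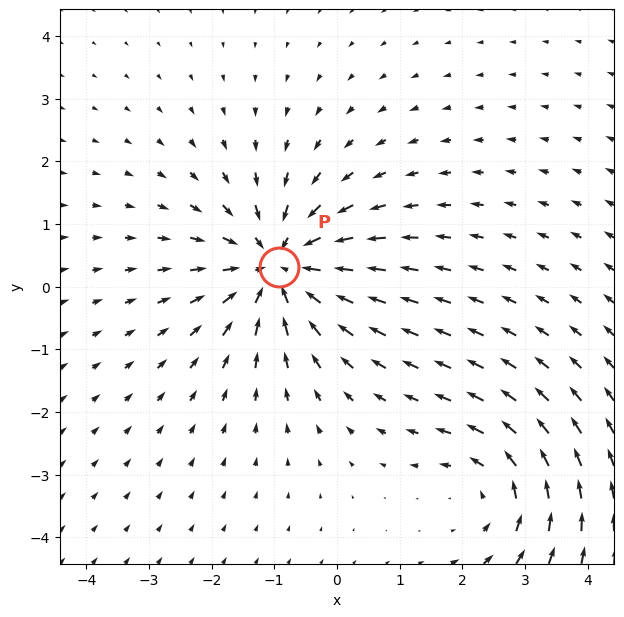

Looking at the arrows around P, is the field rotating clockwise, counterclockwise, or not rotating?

not rotating

Near P at (-0.9, 0.3) the arrows show no circulation. The curl there is ≈0.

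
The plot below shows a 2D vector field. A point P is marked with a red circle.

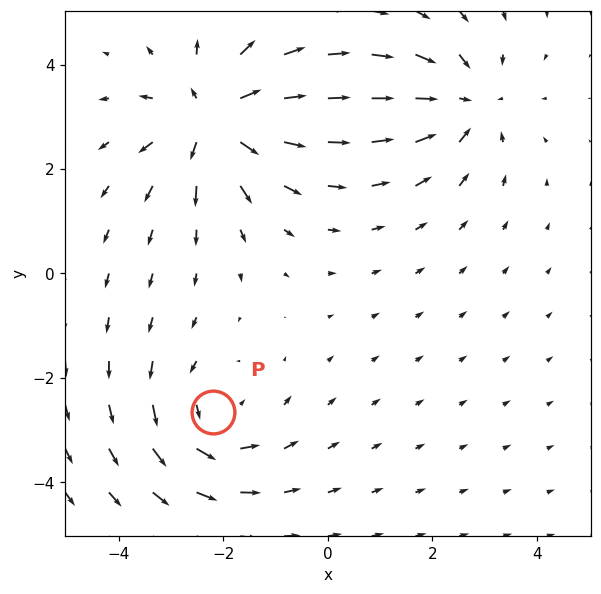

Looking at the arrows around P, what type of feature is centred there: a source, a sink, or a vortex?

At P (-2.2, -2.7) the arrows circulate counterclockwise. Divergence ≈0, curl about +3 — near-zero divergence with nonzero curl is a vortex.

vortex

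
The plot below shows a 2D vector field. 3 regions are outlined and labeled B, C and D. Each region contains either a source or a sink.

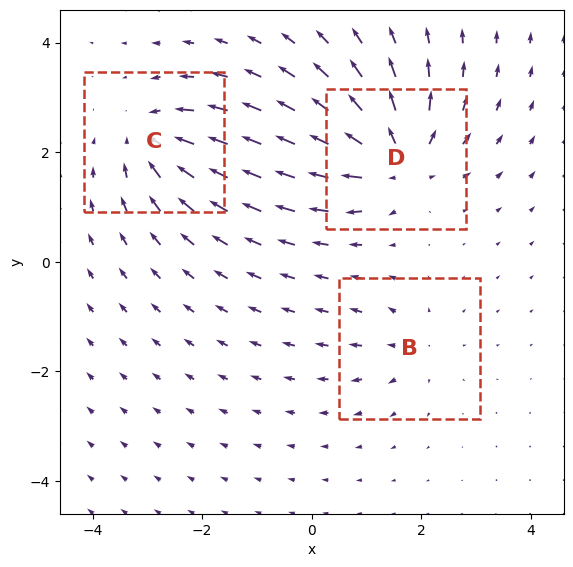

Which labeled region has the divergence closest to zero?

Divergence at each region's feature centre — B: about +3, C: about -4, D: about +6. Region B is closest to zero.

B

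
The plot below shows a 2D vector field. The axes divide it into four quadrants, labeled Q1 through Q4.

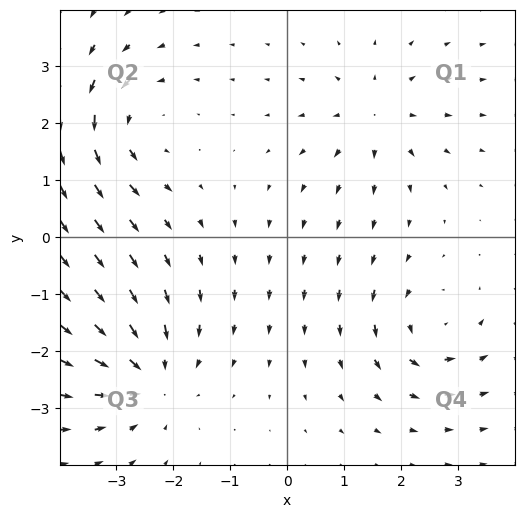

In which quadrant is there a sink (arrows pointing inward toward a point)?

The sink sits at approximately (-2.4, -2.4), which lies in quadrant Q3. The divergence there is about -5, negative as expected for a sink.

Q3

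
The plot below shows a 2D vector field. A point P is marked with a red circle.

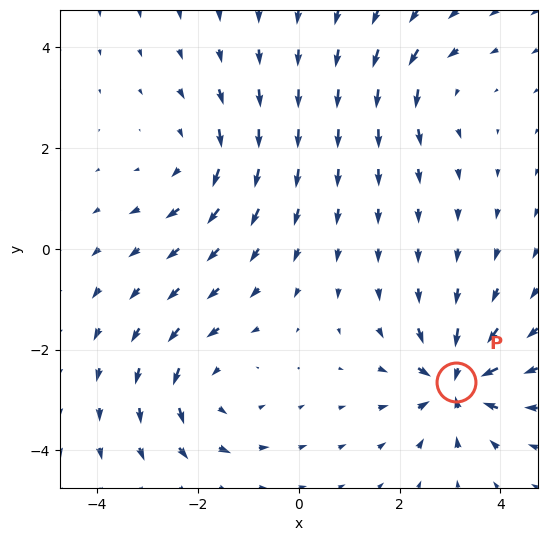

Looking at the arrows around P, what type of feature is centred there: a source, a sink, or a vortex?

At P (3.1, -2.6) the arrows converge inward. Divergence about -7, curl ≈0 — negative divergence with near-zero curl is a sink.

sink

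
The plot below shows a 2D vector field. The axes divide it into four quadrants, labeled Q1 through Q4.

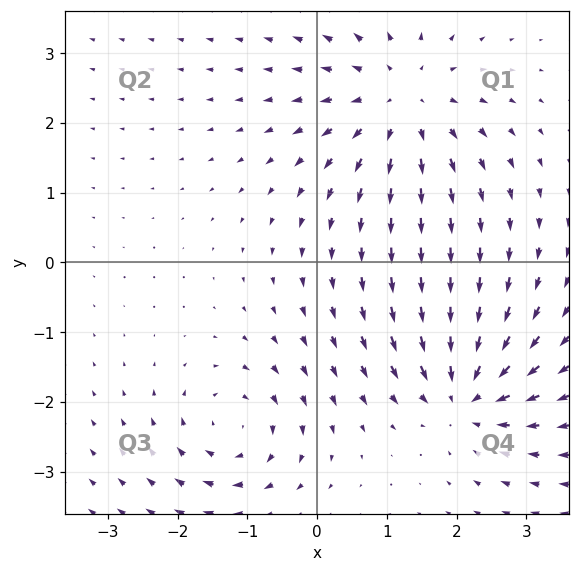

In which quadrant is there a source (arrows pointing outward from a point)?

The source sits at approximately (1.2, 2.3), which lies in quadrant Q1. The divergence there is about +4, positive as expected for a source.

Q1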